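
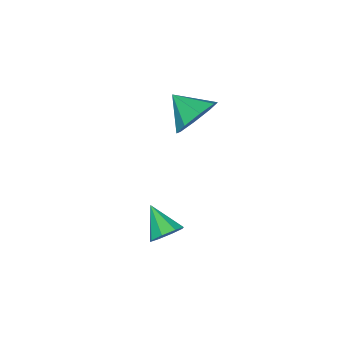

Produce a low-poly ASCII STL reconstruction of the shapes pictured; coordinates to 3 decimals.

solid 
facet normal 0.373 0.748 -0.549
outer loop
vertex 4.256 1.568 -3.502
vertex 3.636 1.803 -3.603
vertex 4.112 1.904 -3.142
endloop
endfacet
facet normal 0.642 -0.415 0.644
outer loop
vertex 4.256 1.568 -3.502
vertex 4.112 1.904 -3.142
vertex 3.144 0.817 -2.877
endloop
endfacet
facet normal 0.373 0.747 -0.549
outer loop
vertex 4.112 1.904 -3.142
vertex 3.636 1.803 -3.603
vertex 3.69 2.181 -3.052
endloop
endfacet
facet normal 0.229 0.033 0.973
outer loop
vertex 4.112 1.904 -3.142
vertex 3.69 2.181 -3.052
vertex 3.144 0.817 -2.877
endloop
endfacet
facet normal 0.375 0.747 -0.549
outer loop
vertex 3.69 2.181 -3.052
vertex 3.636 1.803 -3.603
vertex 3.237 2.237 -3.285
endloop
endfacet
facet normal -0.412 0.276 0.868
outer loop
vertex 3.69 2.181 -3.052
vertex 3.237 2.237 -3.285
vertex 3.144 0.817 -2.877
endloop
endfacet
facet normal 0.373 0.747 -0.551
outer loop
vertex 3.237 2.237 -3.285
vertex 3.636 1.803 -3.603
vertex 3.017 2.038 -3.704
endloop
endfacet
facet normal -0.903 0.172 0.393
outer loop
vertex 3.237 2.237 -3.285
vertex 3.017 2.038 -3.704
vertex 3.144 0.817 -2.877
endloop
endfacet
facet normal 0.373 0.747 -0.550
outer loop
vertex 3.017 2.038 -3.704
vertex 3.636 1.803 -3.603
vertex 3.16 1.702 -4.063
endloop
endfacet
facet normal -0.959 -0.220 -0.177
outer loop
vertex 3.017 2.038 -3.704
vertex 3.16 1.702 -4.063
vertex 3.144 0.817 -2.877
endloop
endfacet
facet normal 0.373 0.747 -0.550
outer loop
vertex 3.16 1.702 -4.063
vertex 3.636 1.803 -3.603
vertex 3.582 1.425 -4.153
endloop
endfacet
facet normal -0.546 -0.668 -0.506
outer loop
vertex 3.16 1.702 -4.063
vertex 3.582 1.425 -4.153
vertex 3.144 0.817 -2.877
endloop
endfacet
facet normal 0.373 0.747 -0.550
outer loop
vertex 3.582 1.425 -4.153
vertex 3.636 1.803 -3.603
vertex 4.036 1.369 -3.921
endloop
endfacet
facet normal 0.093 -0.911 -0.402
outer loop
vertex 3.582 1.425 -4.153
vertex 4.036 1.369 -3.921
vertex 3.144 0.817 -2.877
endloop
endfacet
facet normal 0.373 0.747 -0.551
outer loop
vertex 4.036 1.369 -3.921
vertex 3.636 1.803 -3.603
vertex 4.256 1.568 -3.502
endloop
endfacet
facet normal 0.587 -0.806 0.075
outer loop
vertex 4.036 1.369 -3.921
vertex 4.256 1.568 -3.502
vertex 3.144 0.817 -2.877
endloop
endfacet
facet normal 0.124 0.868 -0.481
outer loop
vertex -0.393 -0.148 -2.139
vertex -0.717 0.351 -1.322
vertex 0.183 0.037 -1.657
endloop
endfacet
facet normal 0.467 -0.854 -0.231
outer loop
vertex -0.393 -0.148 -2.139
vertex 0.183 0.037 -1.657
vertex -0.883 -0.811 -0.678
endloop
endfacet
facet normal 0.124 0.868 -0.481
outer loop
vertex 0.183 0.037 -1.657
vertex -0.717 0.351 -1.322
vertex 0.232 0.406 -0.979
endloop
endfacet
facet normal 0.741 -0.610 0.279
outer loop
vertex 0.183 0.037 -1.657
vertex 0.232 0.406 -0.979
vertex -0.883 -0.811 -0.678
endloop
endfacet
facet normal 0.124 0.868 -0.481
outer loop
vertex 0.232 0.406 -0.979
vertex -0.717 0.351 -1.322
vertex -0.275 0.743 -0.502
endloop
endfacet
facet normal 0.540 -0.300 0.786
outer loop
vertex 0.232 0.406 -0.979
vertex -0.275 0.743 -0.502
vertex -0.883 -0.811 -0.678
endloop
endfacet
facet normal 0.124 0.868 -0.482
outer loop
vertex -0.275 0.743 -0.502
vertex -0.717 0.351 -1.322
vertex -1.04 0.85 -0.506
endloop
endfacet
facet normal -0.020 -0.105 0.994
outer loop
vertex -0.275 0.743 -0.502
vertex -1.04 0.85 -0.506
vertex -0.883 -0.811 -0.678
endloop
endfacet
facet normal 0.125 0.868 -0.481
outer loop
vertex -1.04 0.85 -0.506
vertex -0.717 0.351 -1.322
vertex -1.616 0.666 -0.988
endloop
endfacet
facet normal -0.609 -0.138 0.781
outer loop
vertex -1.04 0.85 -0.506
vertex -1.616 0.666 -0.988
vertex -0.883 -0.811 -0.678
endloop
endfacet
facet normal 0.125 0.868 -0.481
outer loop
vertex -1.616 0.666 -0.988
vertex -0.717 0.351 -1.322
vertex -1.665 0.297 -1.666
endloop
endfacet
facet normal -0.884 -0.382 0.271
outer loop
vertex -1.616 0.666 -0.988
vertex -1.665 0.297 -1.666
vertex -0.883 -0.811 -0.678
endloop
endfacet
facet normal 0.125 0.868 -0.481
outer loop
vertex -1.665 0.297 -1.666
vertex -0.717 0.351 -1.322
vertex -1.158 -0.04 -2.142
endloop
endfacet
facet normal -0.682 -0.692 -0.236
outer loop
vertex -1.665 0.297 -1.666
vertex -1.158 -0.04 -2.142
vertex -0.883 -0.811 -0.678
endloop
endfacet
facet normal 0.124 0.868 -0.481
outer loop
vertex -1.158 -0.04 -2.142
vertex -0.717 0.351 -1.322
vertex -0.393 -0.148 -2.139
endloop
endfacet
facet normal -0.124 -0.887 -0.444
outer loop
vertex -1.158 -0.04 -2.142
vertex -0.393 -0.148 -2.139
vertex -0.883 -0.811 -0.678
endloop
endfacet

endsolid


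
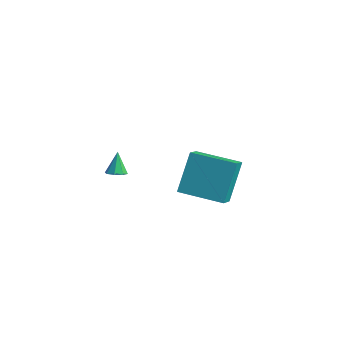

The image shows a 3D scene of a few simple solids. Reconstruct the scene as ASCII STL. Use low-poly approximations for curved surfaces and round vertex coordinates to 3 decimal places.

solid 
facet normal -0.515 0.720 -0.466
outer loop
vertex 1.753 0.653 2.307
vertex 3.52 1.76 2.064
vertex 2.104 -0.323 0.412
endloop
endfacet
facet normal -0.842 -0.527 0.116
outer loop
vertex 2.66 -1.1 0.916
vertex 1.753 0.653 2.307
vertex 2.104 -0.323 0.412
endloop
endfacet
facet normal -0.514 0.720 -0.466
outer loop
vertex 2.104 -0.323 0.412
vertex 3.52 1.76 2.064
vertex 3.872 0.784 0.17
endloop
endfacet
facet normal 0.163 -0.452 -0.877
outer loop
vertex 3.872 0.784 0.17
vertex 2.66 -1.1 0.916
vertex 2.104 -0.323 0.412
endloop
endfacet
facet normal -0.163 0.452 0.877
outer loop
vertex 1.753 0.653 2.307
vertex 4.076 0.983 2.568
vertex 3.52 1.76 2.064
endloop
endfacet
facet normal -0.842 -0.527 0.115
outer loop
vertex 2.308 -0.124 2.81
vertex 1.753 0.653 2.307
vertex 2.66 -1.1 0.916
endloop
endfacet
facet normal -0.163 0.452 0.877
outer loop
vertex 2.308 -0.124 2.81
vertex 4.076 0.983 2.568
vertex 1.753 0.653 2.307
endloop
endfacet
facet normal 0.842 0.527 -0.115
outer loop
vertex 3.52 1.76 2.064
vertex 4.076 0.983 2.568
vertex 3.872 0.784 0.17
endloop
endfacet
facet normal 0.162 -0.452 -0.877
outer loop
vertex 4.427 0.007 0.673
vertex 2.66 -1.1 0.916
vertex 3.872 0.784 0.17
endloop
endfacet
facet normal 0.842 0.527 -0.115
outer loop
vertex 3.872 0.784 0.17
vertex 4.076 0.983 2.568
vertex 4.427 0.007 0.673
endloop
endfacet
facet normal 0.515 -0.719 0.466
outer loop
vertex 4.427 0.007 0.673
vertex 2.308 -0.124 2.81
vertex 2.66 -1.1 0.916
endloop
endfacet
facet normal 0.514 -0.720 0.466
outer loop
vertex 4.076 0.983 2.568
vertex 2.308 -0.124 2.81
vertex 4.427 0.007 0.673
endloop
endfacet
facet normal 0.281 -0.284 -0.917
outer loop
vertex -1.902 -0.599 -0.586
vertex -2.4 -0.611 -0.735
vertex -2.026 -0.25 -0.732
endloop
endfacet
facet normal 0.740 0.466 0.485
outer loop
vertex -1.902 -0.599 -0.586
vertex -2.026 -0.25 -0.732
vertex -2.74 -0.269 0.375
endloop
endfacet
facet normal 0.280 -0.282 -0.918
outer loop
vertex -2.026 -0.25 -0.732
vertex -2.4 -0.611 -0.735
vertex -2.369 -0.112 -0.879
endloop
endfacet
facet normal 0.289 0.935 0.203
outer loop
vertex -2.026 -0.25 -0.732
vertex -2.369 -0.112 -0.879
vertex -2.74 -0.269 0.375
endloop
endfacet
facet normal 0.280 -0.282 -0.917
outer loop
vertex -2.369 -0.112 -0.879
vertex -2.4 -0.611 -0.735
vertex -2.731 -0.267 -0.942
endloop
endfacet
facet normal -0.393 0.919 -0.001
outer loop
vertex -2.369 -0.112 -0.879
vertex -2.731 -0.267 -0.942
vertex -2.74 -0.269 0.375
endloop
endfacet
facet normal 0.281 -0.281 -0.917
outer loop
vertex -2.731 -0.267 -0.942
vertex -2.4 -0.611 -0.735
vertex -2.898 -0.623 -0.884
endloop
endfacet
facet normal -0.906 0.424 -0.006
outer loop
vertex -2.731 -0.267 -0.942
vertex -2.898 -0.623 -0.884
vertex -2.74 -0.269 0.375
endloop
endfacet
facet normal 0.281 -0.284 -0.917
outer loop
vertex -2.898 -0.623 -0.884
vertex -2.4 -0.611 -0.735
vertex -2.774 -0.972 -0.738
endloop
endfacet
facet normal -0.947 -0.257 0.191
outer loop
vertex -2.898 -0.623 -0.884
vertex -2.774 -0.972 -0.738
vertex -2.74 -0.269 0.375
endloop
endfacet
facet normal 0.280 -0.283 -0.917
outer loop
vertex -2.774 -0.972 -0.738
vertex -2.4 -0.611 -0.735
vertex -2.431 -1.109 -0.591
endloop
endfacet
facet normal -0.494 -0.728 0.475
outer loop
vertex -2.774 -0.972 -0.738
vertex -2.431 -1.109 -0.591
vertex -2.74 -0.269 0.375
endloop
endfacet
facet normal 0.281 -0.283 -0.917
outer loop
vertex -2.431 -1.109 -0.591
vertex -2.4 -0.611 -0.735
vertex -2.07 -0.955 -0.528
endloop
endfacet
facet normal 0.185 -0.711 0.678
outer loop
vertex -2.431 -1.109 -0.591
vertex -2.07 -0.955 -0.528
vertex -2.74 -0.269 0.375
endloop
endfacet
facet normal 0.281 -0.282 -0.917
outer loop
vertex -2.07 -0.955 -0.528
vertex -2.4 -0.611 -0.735
vertex -1.902 -0.599 -0.586
endloop
endfacet
facet normal 0.697 -0.218 0.683
outer loop
vertex -2.07 -0.955 -0.528
vertex -1.902 -0.599 -0.586
vertex -2.74 -0.269 0.375
endloop
endfacet

endsolid


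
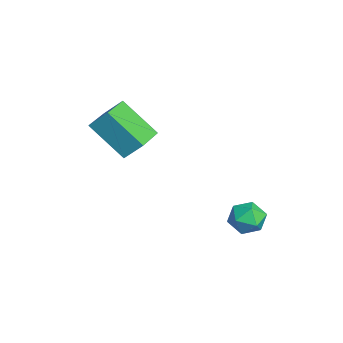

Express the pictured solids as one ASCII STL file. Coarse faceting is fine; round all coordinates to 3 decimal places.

solid 
facet normal -0.459 -0.586 0.668
outer loop
vertex -0.921 -1.777 2.694
vertex -2.125 -1.075 2.483
vertex -1.163 -2.41 1.972
endloop
endfacet
facet normal 0.854 -0.497 0.150
outer loop
vertex -0.315 -1.325 0.737
vertex -0.921 -1.777 2.694
vertex -1.163 -2.41 1.972
endloop
endfacet
facet normal -0.459 -0.586 0.668
outer loop
vertex -1.163 -2.41 1.972
vertex -2.125 -1.075 2.483
vertex -2.368 -1.707 1.761
endloop
endfacet
facet normal -0.245 -0.639 -0.729
outer loop
vertex -2.368 -1.707 1.761
vertex -0.315 -1.325 0.737
vertex -1.163 -2.41 1.972
endloop
endfacet
facet normal 0.245 0.639 0.729
outer loop
vertex -0.921 -1.777 2.694
vertex -1.277 0.01 1.248
vertex -2.125 -1.075 2.483
endloop
endfacet
facet normal 0.854 -0.499 0.149
outer loop
vertex -0.072 -0.693 1.459
vertex -0.921 -1.777 2.694
vertex -0.315 -1.325 0.737
endloop
endfacet
facet normal 0.245 0.639 0.729
outer loop
vertex -0.072 -0.693 1.459
vertex -1.277 0.01 1.248
vertex -0.921 -1.777 2.694
endloop
endfacet
facet normal -0.854 0.498 -0.149
outer loop
vertex -2.125 -1.075 2.483
vertex -1.277 0.01 1.248
vertex -2.368 -1.707 1.761
endloop
endfacet
facet normal -0.245 -0.639 -0.729
outer loop
vertex -1.519 -0.623 0.526
vertex -0.315 -1.325 0.737
vertex -2.368 -1.707 1.761
endloop
endfacet
facet normal -0.854 0.498 -0.150
outer loop
vertex -2.368 -1.707 1.761
vertex -1.277 0.01 1.248
vertex -1.519 -0.623 0.526
endloop
endfacet
facet normal 0.459 0.586 -0.668
outer loop
vertex -1.519 -0.623 0.526
vertex -0.072 -0.693 1.459
vertex -0.315 -1.325 0.737
endloop
endfacet
facet normal 0.459 0.586 -0.668
outer loop
vertex -1.277 0.01 1.248
vertex -0.072 -0.693 1.459
vertex -1.519 -0.623 0.526
endloop
endfacet
facet normal -0.452 0.855 0.254
outer loop
vertex 0.712 3.185 -2.052
vertex 0.712 2.972 -1.336
vertex 1.289 3.359 -1.611
endloop
endfacet
facet normal -0.040 0.946 -0.321
outer loop
vertex 0.712 3.185 -2.052
vertex 1.289 3.359 -1.611
vertex 1.41 3.127 -2.31
endloop
endfacet
facet normal -0.264 0.496 -0.827
outer loop
vertex 0.712 3.185 -2.052
vertex 1.41 3.127 -2.31
vertex 0.909 2.597 -2.468
endloop
endfacet
facet normal -0.816 0.126 -0.564
outer loop
vertex 0.712 3.185 -2.052
vertex 0.909 2.597 -2.468
vertex 0.478 2.501 -1.866
endloop
endfacet
facet normal -0.932 0.347 0.103
outer loop
vertex 0.712 3.185 -2.052
vertex 0.478 2.501 -1.866
vertex 0.712 2.972 -1.336
endloop
endfacet
facet normal 0.627 0.765 -0.146
outer loop
vertex 1.41 3.127 -2.31
vertex 1.289 3.359 -1.611
vertex 1.842 2.879 -1.754
endloop
endfacet
facet normal -0.040 0.618 0.786
outer loop
vertex 1.289 3.359 -1.611
vertex 0.712 2.972 -1.336
vertex 1.411 2.783 -1.152
endloop
endfacet
facet normal -0.815 -0.205 0.542
outer loop
vertex 0.712 2.972 -1.336
vertex 0.478 2.501 -1.866
vertex 0.91 2.253 -1.31
endloop
endfacet
facet normal -0.627 -0.562 -0.539
outer loop
vertex 0.478 2.501 -1.866
vertex 0.909 2.597 -2.468
vertex 1.031 2.021 -2.009
endloop
endfacet
facet normal 0.264 0.038 -0.964
outer loop
vertex 0.909 2.597 -2.468
vertex 1.41 3.127 -2.31
vertex 1.608 2.408 -2.284
endloop
endfacet
facet normal 0.816 -0.126 0.564
outer loop
vertex 1.608 2.195 -1.568
vertex 1.842 2.879 -1.754
vertex 1.411 2.783 -1.152
endloop
endfacet
facet normal 0.264 -0.496 0.827
outer loop
vertex 1.608 2.195 -1.568
vertex 1.411 2.783 -1.152
vertex 0.91 2.253 -1.31
endloop
endfacet
facet normal 0.040 -0.946 0.321
outer loop
vertex 1.608 2.195 -1.568
vertex 0.91 2.253 -1.31
vertex 1.031 2.021 -2.009
endloop
endfacet
facet normal 0.452 -0.855 -0.254
outer loop
vertex 1.608 2.195 -1.568
vertex 1.031 2.021 -2.009
vertex 1.608 2.408 -2.284
endloop
endfacet
facet normal 0.932 -0.347 -0.103
outer loop
vertex 1.608 2.195 -1.568
vertex 1.608 2.408 -2.284
vertex 1.842 2.879 -1.754
endloop
endfacet
facet normal 0.627 0.562 0.539
outer loop
vertex 1.411 2.783 -1.152
vertex 1.842 2.879 -1.754
vertex 1.289 3.359 -1.611
endloop
endfacet
facet normal -0.264 -0.038 0.964
outer loop
vertex 0.91 2.253 -1.31
vertex 1.411 2.783 -1.152
vertex 0.712 2.972 -1.336
endloop
endfacet
facet normal -0.627 -0.765 0.146
outer loop
vertex 1.031 2.021 -2.009
vertex 0.91 2.253 -1.31
vertex 0.478 2.501 -1.866
endloop
endfacet
facet normal 0.040 -0.618 -0.786
outer loop
vertex 1.608 2.408 -2.284
vertex 1.031 2.021 -2.009
vertex 0.909 2.597 -2.468
endloop
endfacet
facet normal 0.815 0.205 -0.542
outer loop
vertex 1.842 2.879 -1.754
vertex 1.608 2.408 -2.284
vertex 1.41 3.127 -2.31
endloop
endfacet

endsolid


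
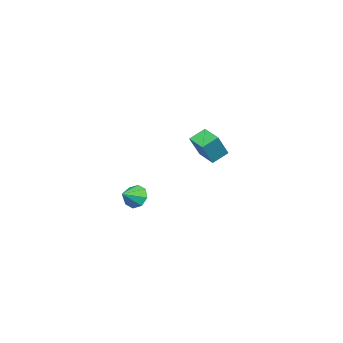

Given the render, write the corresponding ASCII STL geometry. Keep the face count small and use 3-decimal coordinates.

solid 
facet normal -0.548 0.150 -0.823
outer loop
vertex -5.043 -0.919 3.507
vertex -4.324 0.098 3.213
vertex -4.338 -1.59 2.915
endloop
endfacet
facet normal -0.562 -0.794 0.231
outer loop
vertex -3.356 -1.858 4.387
vertex -5.043 -0.919 3.507
vertex -4.338 -1.59 2.915
endloop
endfacet
facet normal -0.549 0.150 -0.823
outer loop
vertex -4.338 -1.59 2.915
vertex -4.324 0.098 3.213
vertex -3.618 -0.573 2.62
endloop
endfacet
facet normal 0.619 -0.589 -0.520
outer loop
vertex -3.618 -0.573 2.62
vertex -3.356 -1.858 4.387
vertex -4.338 -1.59 2.915
endloop
endfacet
facet normal -0.619 0.588 0.520
outer loop
vertex -5.043 -0.919 3.507
vertex -3.342 -0.17 4.685
vertex -4.324 0.098 3.213
endloop
endfacet
facet normal -0.562 -0.795 0.230
outer loop
vertex -4.062 -1.187 4.98
vertex -5.043 -0.919 3.507
vertex -3.356 -1.858 4.387
endloop
endfacet
facet normal -0.619 0.589 0.519
outer loop
vertex -4.062 -1.187 4.98
vertex -3.342 -0.17 4.685
vertex -5.043 -0.919 3.507
endloop
endfacet
facet normal 0.562 0.795 -0.230
outer loop
vertex -4.324 0.098 3.213
vertex -3.342 -0.17 4.685
vertex -3.618 -0.573 2.62
endloop
endfacet
facet normal 0.620 -0.588 -0.520
outer loop
vertex -2.637 -0.841 4.093
vertex -3.356 -1.858 4.387
vertex -3.618 -0.573 2.62
endloop
endfacet
facet normal 0.563 0.794 -0.230
outer loop
vertex -3.618 -0.573 2.62
vertex -3.342 -0.17 4.685
vertex -2.637 -0.841 4.093
endloop
endfacet
facet normal 0.548 -0.150 0.823
outer loop
vertex -2.637 -0.841 4.093
vertex -4.062 -1.187 4.98
vertex -3.356 -1.858 4.387
endloop
endfacet
facet normal 0.548 -0.150 0.823
outer loop
vertex -3.342 -0.17 4.685
vertex -4.062 -1.187 4.98
vertex -2.637 -0.841 4.093
endloop
endfacet
facet normal -0.827 0.347 -0.443
outer loop
vertex 3.484 -2.029 1.877
vertex 3.043 -2.554 2.289
vertex 3.291 -1.804 2.413
endloop
endfacet
facet normal 0.843 0.533 0.080
outer loop
vertex 3.484 -2.029 1.877
vertex 3.291 -1.804 2.413
vertex 3.977 -2.946 2.791
endloop
endfacet
facet normal -0.827 0.347 -0.443
outer loop
vertex 3.291 -1.804 2.413
vertex 3.043 -2.554 2.289
vertex 2.953 -2.018 2.876
endloop
endfacet
facet normal 0.542 0.539 0.645
outer loop
vertex 3.291 -1.804 2.413
vertex 2.953 -2.018 2.876
vertex 3.977 -2.946 2.791
endloop
endfacet
facet normal -0.826 0.347 -0.443
outer loop
vertex 2.953 -2.018 2.876
vertex 3.043 -2.554 2.289
vertex 2.667 -2.546 2.996
endloop
endfacet
facet normal 0.189 0.119 0.975
outer loop
vertex 2.953 -2.018 2.876
vertex 2.667 -2.546 2.996
vertex 3.977 -2.946 2.791
endloop
endfacet
facet normal -0.827 0.346 -0.444
outer loop
vertex 2.667 -2.546 2.996
vertex 3.043 -2.554 2.289
vertex 2.602 -3.079 2.701
endloop
endfacet
facet normal -0.011 -0.483 0.875
outer loop
vertex 2.667 -2.546 2.996
vertex 2.602 -3.079 2.701
vertex 3.977 -2.946 2.791
endloop
endfacet
facet normal -0.827 0.346 -0.444
outer loop
vertex 2.602 -3.079 2.701
vertex 3.043 -2.554 2.289
vertex 2.795 -3.305 2.166
endloop
endfacet
facet normal 0.061 -0.911 0.407
outer loop
vertex 2.602 -3.079 2.701
vertex 2.795 -3.305 2.166
vertex 3.977 -2.946 2.791
endloop
endfacet
facet normal -0.827 0.346 -0.443
outer loop
vertex 2.795 -3.305 2.166
vertex 3.043 -2.554 2.289
vertex 3.133 -3.09 1.703
endloop
endfacet
facet normal 0.364 -0.918 -0.161
outer loop
vertex 2.795 -3.305 2.166
vertex 3.133 -3.09 1.703
vertex 3.977 -2.946 2.791
endloop
endfacet
facet normal -0.826 0.347 -0.444
outer loop
vertex 3.133 -3.09 1.703
vertex 3.043 -2.554 2.289
vertex 3.419 -2.562 1.583
endloop
endfacet
facet normal 0.716 -0.499 -0.489
outer loop
vertex 3.133 -3.09 1.703
vertex 3.419 -2.562 1.583
vertex 3.977 -2.946 2.791
endloop
endfacet
facet normal -0.827 0.346 -0.444
outer loop
vertex 3.419 -2.562 1.583
vertex 3.043 -2.554 2.289
vertex 3.484 -2.029 1.877
endloop
endfacet
facet normal 0.915 0.103 -0.390
outer loop
vertex 3.419 -2.562 1.583
vertex 3.484 -2.029 1.877
vertex 3.977 -2.946 2.791
endloop
endfacet

endsolid


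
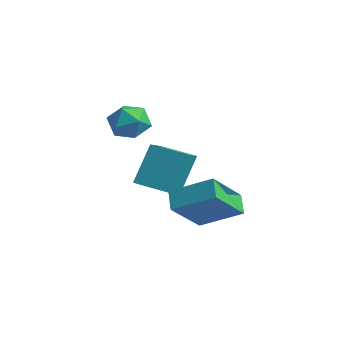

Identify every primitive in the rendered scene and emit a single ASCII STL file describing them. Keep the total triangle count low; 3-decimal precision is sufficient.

solid 
facet normal -0.151 0.153 0.977
outer loop
vertex -1.844 -0.654 0.368
vertex -2.713 -0.992 0.287
vertex -2.003 -1.568 0.487
endloop
endfacet
facet normal 0.537 0.016 0.843
outer loop
vertex -1.844 -0.654 0.368
vertex -2.003 -1.568 0.487
vertex -1.254 -1.282 0.004
endloop
endfacet
facet normal 0.774 0.506 0.381
outer loop
vertex -1.844 -0.654 0.368
vertex -1.254 -1.282 0.004
vertex -1.501 -0.53 -0.494
endloop
endfacet
facet normal 0.233 0.945 0.229
outer loop
vertex -1.844 -0.654 0.368
vertex -1.501 -0.53 -0.494
vertex -2.402 -0.35 -0.319
endloop
endfacet
facet normal -0.339 0.727 0.597
outer loop
vertex -1.844 -0.654 0.368
vertex -2.402 -0.35 -0.319
vertex -2.713 -0.992 0.287
endloop
endfacet
facet normal 0.578 -0.622 0.528
outer loop
vertex -1.254 -1.282 0.004
vertex -2.003 -1.568 0.487
vertex -1.758 -2.01 -0.301
endloop
endfacet
facet normal -0.535 -0.401 0.744
outer loop
vertex -2.003 -1.568 0.487
vertex -2.713 -0.992 0.287
vertex -2.659 -1.83 -0.126
endloop
endfacet
facet normal -0.840 0.528 0.128
outer loop
vertex -2.713 -0.992 0.287
vertex -2.402 -0.35 -0.319
vertex -2.906 -1.078 -0.624
endloop
endfacet
facet normal 0.085 0.880 -0.467
outer loop
vertex -2.402 -0.35 -0.319
vertex -1.501 -0.53 -0.494
vertex -2.157 -0.792 -1.107
endloop
endfacet
facet normal 0.961 0.170 -0.220
outer loop
vertex -1.501 -0.53 -0.494
vertex -1.254 -1.282 0.004
vertex -1.447 -1.368 -0.907
endloop
endfacet
facet normal -0.233 -0.945 -0.229
outer loop
vertex -2.316 -1.706 -0.988
vertex -1.758 -2.01 -0.301
vertex -2.659 -1.83 -0.126
endloop
endfacet
facet normal -0.774 -0.506 -0.381
outer loop
vertex -2.316 -1.706 -0.988
vertex -2.659 -1.83 -0.126
vertex -2.906 -1.078 -0.624
endloop
endfacet
facet normal -0.537 -0.016 -0.843
outer loop
vertex -2.316 -1.706 -0.988
vertex -2.906 -1.078 -0.624
vertex -2.157 -0.792 -1.107
endloop
endfacet
facet normal 0.151 -0.153 -0.977
outer loop
vertex -2.316 -1.706 -0.988
vertex -2.157 -0.792 -1.107
vertex -1.447 -1.368 -0.907
endloop
endfacet
facet normal 0.339 -0.727 -0.597
outer loop
vertex -2.316 -1.706 -0.988
vertex -1.447 -1.368 -0.907
vertex -1.758 -2.01 -0.301
endloop
endfacet
facet normal -0.085 -0.880 0.467
outer loop
vertex -2.659 -1.83 -0.126
vertex -1.758 -2.01 -0.301
vertex -2.003 -1.568 0.487
endloop
endfacet
facet normal -0.961 -0.170 0.220
outer loop
vertex -2.906 -1.078 -0.624
vertex -2.659 -1.83 -0.126
vertex -2.713 -0.992 0.287
endloop
endfacet
facet normal -0.578 0.622 -0.528
outer loop
vertex -2.157 -0.792 -1.107
vertex -2.906 -1.078 -0.624
vertex -2.402 -0.35 -0.319
endloop
endfacet
facet normal 0.535 0.401 -0.744
outer loop
vertex -1.447 -1.368 -0.907
vertex -2.157 -0.792 -1.107
vertex -1.501 -0.53 -0.494
endloop
endfacet
facet normal 0.840 -0.528 -0.128
outer loop
vertex -1.758 -2.01 -0.301
vertex -1.447 -1.368 -0.907
vertex -1.254 -1.282 0.004
endloop
endfacet
facet normal -0.704 -0.548 -0.453
outer loop
vertex 1.368 -1.827 -2.597
vertex 1.055 -0.287 -3.975
vertex 2.049 -2.215 -3.186
endloop
endfacet
facet normal 0.150 -0.737 0.659
outer loop
vertex 3.385 -1.173 -2.325
vertex 1.368 -1.827 -2.597
vertex 2.049 -2.215 -3.186
endloop
endfacet
facet normal -0.703 -0.548 -0.453
outer loop
vertex 2.049 -2.215 -3.186
vertex 1.055 -0.287 -3.975
vertex 1.736 -0.674 -4.563
endloop
endfacet
facet normal 0.695 -0.395 -0.600
outer loop
vertex 1.736 -0.674 -4.563
vertex 3.385 -1.173 -2.325
vertex 2.049 -2.215 -3.186
endloop
endfacet
facet normal -0.695 0.396 0.600
outer loop
vertex 1.368 -1.827 -2.597
vertex 2.391 0.755 -3.114
vertex 1.055 -0.287 -3.975
endloop
endfacet
facet normal 0.150 -0.737 0.659
outer loop
vertex 2.704 -0.786 -1.737
vertex 1.368 -1.827 -2.597
vertex 3.385 -1.173 -2.325
endloop
endfacet
facet normal -0.695 0.396 0.601
outer loop
vertex 2.704 -0.786 -1.737
vertex 2.391 0.755 -3.114
vertex 1.368 -1.827 -2.597
endloop
endfacet
facet normal -0.150 0.737 -0.659
outer loop
vertex 1.055 -0.287 -3.975
vertex 2.391 0.755 -3.114
vertex 1.736 -0.674 -4.563
endloop
endfacet
facet normal 0.695 -0.396 -0.600
outer loop
vertex 3.072 0.367 -3.703
vertex 3.385 -1.173 -2.325
vertex 1.736 -0.674 -4.563
endloop
endfacet
facet normal -0.150 0.737 -0.659
outer loop
vertex 1.736 -0.674 -4.563
vertex 2.391 0.755 -3.114
vertex 3.072 0.367 -3.703
endloop
endfacet
facet normal 0.703 0.548 0.453
outer loop
vertex 3.072 0.367 -3.703
vertex 2.704 -0.786 -1.737
vertex 3.385 -1.173 -2.325
endloop
endfacet
facet normal 0.704 0.548 0.453
outer loop
vertex 2.391 0.755 -3.114
vertex 2.704 -0.786 -1.737
vertex 3.072 0.367 -3.703
endloop
endfacet
facet normal -0.810 -0.547 0.213
outer loop
vertex -0.737 -1.149 -1.073
vertex -1.754 0.072 -1.806
vertex -0.58 -2.052 -2.794
endloop
endfacet
facet normal 0.581 -0.697 0.419
outer loop
vertex 0.634 -1.232 -3.114
vertex -0.737 -1.149 -1.073
vertex -0.58 -2.052 -2.794
endloop
endfacet
facet normal -0.810 -0.547 0.214
outer loop
vertex -0.58 -2.052 -2.794
vertex -1.754 0.072 -1.806
vertex -1.598 -0.831 -3.527
endloop
endfacet
facet normal 0.080 -0.463 -0.883
outer loop
vertex -1.598 -0.831 -3.527
vertex 0.634 -1.232 -3.114
vertex -0.58 -2.052 -2.794
endloop
endfacet
facet normal -0.080 0.463 0.883
outer loop
vertex -0.737 -1.149 -1.073
vertex -0.54 0.892 -2.126
vertex -1.754 0.072 -1.806
endloop
endfacet
facet normal 0.581 -0.698 0.419
outer loop
vertex 0.478 -0.329 -1.393
vertex -0.737 -1.149 -1.073
vertex 0.634 -1.232 -3.114
endloop
endfacet
facet normal -0.080 0.463 0.883
outer loop
vertex 0.478 -0.329 -1.393
vertex -0.54 0.892 -2.126
vertex -0.737 -1.149 -1.073
endloop
endfacet
facet normal -0.582 0.698 -0.419
outer loop
vertex -1.754 0.072 -1.806
vertex -0.54 0.892 -2.126
vertex -1.598 -0.831 -3.527
endloop
endfacet
facet normal 0.080 -0.463 -0.883
outer loop
vertex -0.383 -0.011 -3.847
vertex 0.634 -1.232 -3.114
vertex -1.598 -0.831 -3.527
endloop
endfacet
facet normal -0.581 0.698 -0.419
outer loop
vertex -1.598 -0.831 -3.527
vertex -0.54 0.892 -2.126
vertex -0.383 -0.011 -3.847
endloop
endfacet
facet normal 0.810 0.546 -0.213
outer loop
vertex -0.383 -0.011 -3.847
vertex 0.478 -0.329 -1.393
vertex 0.634 -1.232 -3.114
endloop
endfacet
facet normal 0.810 0.547 -0.213
outer loop
vertex -0.54 0.892 -2.126
vertex 0.478 -0.329 -1.393
vertex -0.383 -0.011 -3.847
endloop
endfacet

endsolid


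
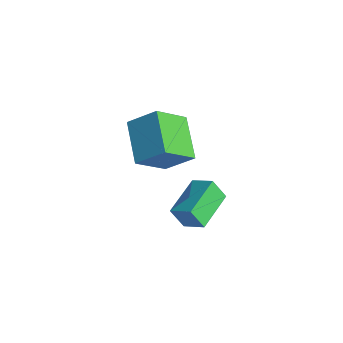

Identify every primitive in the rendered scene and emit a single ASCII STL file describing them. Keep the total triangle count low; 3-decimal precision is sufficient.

solid 
facet normal -0.310 -0.401 0.862
outer loop
vertex 0.669 -3.189 -2.631
vertex -0.313 -1.576 -2.234
vertex -0.23 -3.609 -3.149
endloop
endfacet
facet normal 0.509 -0.836 -0.206
outer loop
vertex 0.113 -3.164 -4.106
vertex 0.669 -3.189 -2.631
vertex -0.23 -3.609 -3.149
endloop
endfacet
facet normal -0.309 -0.401 0.862
outer loop
vertex -0.23 -3.609 -3.149
vertex -0.313 -1.576 -2.234
vertex -1.213 -1.996 -2.752
endloop
endfacet
facet normal -0.803 -0.376 -0.463
outer loop
vertex -1.213 -1.996 -2.752
vertex 0.113 -3.164 -4.106
vertex -0.23 -3.609 -3.149
endloop
endfacet
facet normal 0.803 0.375 0.462
outer loop
vertex 0.669 -3.189 -2.631
vertex 0.03 -1.131 -3.191
vertex -0.313 -1.576 -2.234
endloop
endfacet
facet normal 0.509 -0.836 -0.206
outer loop
vertex 1.013 -2.744 -3.588
vertex 0.669 -3.189 -2.631
vertex 0.113 -3.164 -4.106
endloop
endfacet
facet normal 0.803 0.375 0.463
outer loop
vertex 1.013 -2.744 -3.588
vertex 0.03 -1.131 -3.191
vertex 0.669 -3.189 -2.631
endloop
endfacet
facet normal -0.509 0.836 0.206
outer loop
vertex -0.313 -1.576 -2.234
vertex 0.03 -1.131 -3.191
vertex -1.213 -1.996 -2.752
endloop
endfacet
facet normal -0.803 -0.375 -0.463
outer loop
vertex -0.869 -1.551 -3.709
vertex 0.113 -3.164 -4.106
vertex -1.213 -1.996 -2.752
endloop
endfacet
facet normal -0.509 0.836 0.206
outer loop
vertex -1.213 -1.996 -2.752
vertex 0.03 -1.131 -3.191
vertex -0.869 -1.551 -3.709
endloop
endfacet
facet normal 0.309 0.401 -0.862
outer loop
vertex -0.869 -1.551 -3.709
vertex 1.013 -2.744 -3.588
vertex 0.113 -3.164 -4.106
endloop
endfacet
facet normal 0.310 0.401 -0.862
outer loop
vertex 0.03 -1.131 -3.191
vertex 1.013 -2.744 -3.588
vertex -0.869 -1.551 -3.709
endloop
endfacet
facet normal -0.839 0.291 0.460
outer loop
vertex -2.032 -4.522 1.598
vertex -1.196 -3.651 2.571
vertex -2.172 -3.089 0.436
endloop
endfacet
facet normal -0.539 -0.562 -0.628
outer loop
vertex -0.444 -3.689 -0.511
vertex -2.032 -4.522 1.598
vertex -2.172 -3.089 0.436
endloop
endfacet
facet normal -0.839 0.291 0.460
outer loop
vertex -2.172 -3.089 0.436
vertex -1.196 -3.651 2.571
vertex -1.336 -2.219 1.409
endloop
endfacet
facet normal -0.075 0.775 -0.628
outer loop
vertex -1.336 -2.219 1.409
vertex -0.444 -3.689 -0.511
vertex -2.172 -3.089 0.436
endloop
endfacet
facet normal 0.075 -0.774 0.628
outer loop
vertex -2.032 -4.522 1.598
vertex 0.532 -4.251 1.624
vertex -1.196 -3.651 2.571
endloop
endfacet
facet normal -0.539 -0.562 -0.628
outer loop
vertex -0.304 -5.121 0.651
vertex -2.032 -4.522 1.598
vertex -0.444 -3.689 -0.511
endloop
endfacet
facet normal 0.076 -0.775 0.628
outer loop
vertex -0.304 -5.121 0.651
vertex 0.532 -4.251 1.624
vertex -2.032 -4.522 1.598
endloop
endfacet
facet normal 0.539 0.562 0.628
outer loop
vertex -1.196 -3.651 2.571
vertex 0.532 -4.251 1.624
vertex -1.336 -2.219 1.409
endloop
endfacet
facet normal -0.076 0.774 -0.628
outer loop
vertex 0.392 -2.818 0.462
vertex -0.444 -3.689 -0.511
vertex -1.336 -2.219 1.409
endloop
endfacet
facet normal 0.539 0.562 0.628
outer loop
vertex -1.336 -2.219 1.409
vertex 0.532 -4.251 1.624
vertex 0.392 -2.818 0.462
endloop
endfacet
facet normal 0.839 -0.291 -0.460
outer loop
vertex 0.392 -2.818 0.462
vertex -0.304 -5.121 0.651
vertex -0.444 -3.689 -0.511
endloop
endfacet
facet normal 0.839 -0.291 -0.460
outer loop
vertex 0.532 -4.251 1.624
vertex -0.304 -5.121 0.651
vertex 0.392 -2.818 0.462
endloop
endfacet

endsolid


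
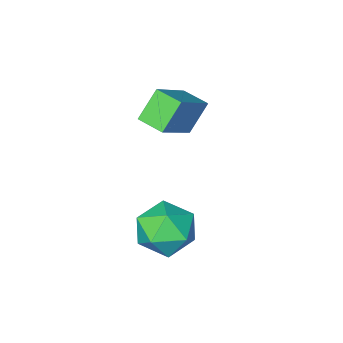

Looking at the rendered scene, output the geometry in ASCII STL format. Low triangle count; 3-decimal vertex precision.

solid 
facet normal -0.590 -0.118 0.799
outer loop
vertex 2.433 -1.371 3.139
vertex 2.098 -0.501 3.02
vertex 1.122 -2.022 2.075
endloop
endfacet
facet normal 0.356 -0.926 0.127
outer loop
vertex 1.842 -1.879 1.1
vertex 2.433 -1.371 3.139
vertex 1.122 -2.022 2.075
endloop
endfacet
facet normal -0.590 -0.117 0.799
outer loop
vertex 1.122 -2.022 2.075
vertex 2.098 -0.501 3.02
vertex 0.787 -1.152 1.955
endloop
endfacet
facet normal -0.724 -0.360 -0.588
outer loop
vertex 0.787 -1.152 1.955
vertex 1.842 -1.879 1.1
vertex 1.122 -2.022 2.075
endloop
endfacet
facet normal 0.725 0.359 0.588
outer loop
vertex 2.433 -1.371 3.139
vertex 2.818 -0.358 2.045
vertex 2.098 -0.501 3.02
endloop
endfacet
facet normal 0.356 -0.926 0.127
outer loop
vertex 3.153 -1.228 2.165
vertex 2.433 -1.371 3.139
vertex 1.842 -1.879 1.1
endloop
endfacet
facet normal 0.724 0.360 0.588
outer loop
vertex 3.153 -1.228 2.165
vertex 2.818 -0.358 2.045
vertex 2.433 -1.371 3.139
endloop
endfacet
facet normal -0.356 0.926 -0.127
outer loop
vertex 2.098 -0.501 3.02
vertex 2.818 -0.358 2.045
vertex 0.787 -1.152 1.955
endloop
endfacet
facet normal -0.724 -0.359 -0.588
outer loop
vertex 1.507 -1.009 0.981
vertex 1.842 -1.879 1.1
vertex 0.787 -1.152 1.955
endloop
endfacet
facet normal -0.356 0.926 -0.127
outer loop
vertex 0.787 -1.152 1.955
vertex 2.818 -0.358 2.045
vertex 1.507 -1.009 0.981
endloop
endfacet
facet normal 0.590 0.118 -0.799
outer loop
vertex 1.507 -1.009 0.981
vertex 3.153 -1.228 2.165
vertex 1.842 -1.879 1.1
endloop
endfacet
facet normal 0.590 0.117 -0.799
outer loop
vertex 2.818 -0.358 2.045
vertex 3.153 -1.228 2.165
vertex 1.507 -1.009 0.981
endloop
endfacet
facet normal 0.329 0.756 0.566
outer loop
vertex 3.471 2.188 -0.663
vertex 3.742 1.519 0.072
vertex 4.416 1.777 -0.664
endloop
endfacet
facet normal 0.396 0.910 -0.127
outer loop
vertex 3.471 2.188 -0.663
vertex 4.416 1.777 -0.664
vertex 3.898 1.879 -1.549
endloop
endfacet
facet normal -0.251 0.870 -0.425
outer loop
vertex 3.471 2.188 -0.663
vertex 3.898 1.879 -1.549
vertex 2.904 1.684 -1.36
endloop
endfacet
facet normal -0.718 0.691 0.084
outer loop
vertex 3.471 2.188 -0.663
vertex 2.904 1.684 -1.36
vertex 2.808 1.462 -0.359
endloop
endfacet
facet normal -0.360 0.620 0.697
outer loop
vertex 3.471 2.188 -0.663
vertex 2.808 1.462 -0.359
vertex 3.742 1.519 0.072
endloop
endfacet
facet normal 0.808 0.408 -0.426
outer loop
vertex 3.898 1.879 -1.549
vertex 4.416 1.777 -0.664
vertex 4.432 1.018 -1.361
endloop
endfacet
facet normal 0.700 0.159 0.696
outer loop
vertex 4.416 1.777 -0.664
vertex 3.742 1.519 0.072
vertex 4.336 0.796 -0.36
endloop
endfacet
facet normal -0.415 -0.059 0.908
outer loop
vertex 3.742 1.519 0.072
vertex 2.808 1.462 -0.359
vertex 3.342 0.601 -0.171
endloop
endfacet
facet normal -0.995 0.055 -0.083
outer loop
vertex 2.808 1.462 -0.359
vertex 2.904 1.684 -1.36
vertex 2.824 0.703 -1.056
endloop
endfacet
facet normal -0.240 0.345 -0.907
outer loop
vertex 2.904 1.684 -1.36
vertex 3.898 1.879 -1.549
vertex 3.498 0.961 -1.792
endloop
endfacet
facet normal 0.718 -0.691 -0.084
outer loop
vertex 3.769 0.292 -1.057
vertex 4.432 1.018 -1.361
vertex 4.336 0.796 -0.36
endloop
endfacet
facet normal 0.251 -0.870 0.425
outer loop
vertex 3.769 0.292 -1.057
vertex 4.336 0.796 -0.36
vertex 3.342 0.601 -0.171
endloop
endfacet
facet normal -0.396 -0.910 0.127
outer loop
vertex 3.769 0.292 -1.057
vertex 3.342 0.601 -0.171
vertex 2.824 0.703 -1.056
endloop
endfacet
facet normal -0.329 -0.756 -0.566
outer loop
vertex 3.769 0.292 -1.057
vertex 2.824 0.703 -1.056
vertex 3.498 0.961 -1.792
endloop
endfacet
facet normal 0.360 -0.620 -0.697
outer loop
vertex 3.769 0.292 -1.057
vertex 3.498 0.961 -1.792
vertex 4.432 1.018 -1.361
endloop
endfacet
facet normal 0.995 -0.055 0.083
outer loop
vertex 4.336 0.796 -0.36
vertex 4.432 1.018 -1.361
vertex 4.416 1.777 -0.664
endloop
endfacet
facet normal 0.240 -0.345 0.907
outer loop
vertex 3.342 0.601 -0.171
vertex 4.336 0.796 -0.36
vertex 3.742 1.519 0.072
endloop
endfacet
facet normal -0.808 -0.408 0.426
outer loop
vertex 2.824 0.703 -1.056
vertex 3.342 0.601 -0.171
vertex 2.808 1.462 -0.359
endloop
endfacet
facet normal -0.700 -0.159 -0.696
outer loop
vertex 3.498 0.961 -1.792
vertex 2.824 0.703 -1.056
vertex 2.904 1.684 -1.36
endloop
endfacet
facet normal 0.415 0.059 -0.908
outer loop
vertex 4.432 1.018 -1.361
vertex 3.498 0.961 -1.792
vertex 3.898 1.879 -1.549
endloop
endfacet

endsolid


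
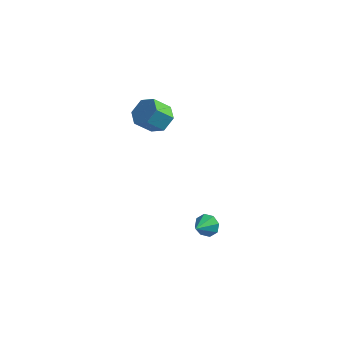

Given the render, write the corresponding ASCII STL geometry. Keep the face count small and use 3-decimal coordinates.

solid 
facet normal 0.080 0.885 -0.459
outer loop
vertex 1.019 -1.167 -3.638
vertex 0.743 -0.897 -3.166
vertex 1.321 -1.025 -3.312
endloop
endfacet
facet normal 0.633 -0.725 -0.271
outer loop
vertex 1.019 -1.167 -3.638
vertex 1.321 -1.025 -3.312
vertex 0.657 -1.843 -2.674
endloop
endfacet
facet normal 0.081 0.886 -0.457
outer loop
vertex 1.321 -1.025 -3.312
vertex 0.743 -0.897 -3.166
vertex 1.285 -0.809 -2.9
endloop
endfacet
facet normal 0.842 -0.444 0.306
outer loop
vertex 1.321 -1.025 -3.312
vertex 1.285 -0.809 -2.9
vertex 0.657 -1.843 -2.674
endloop
endfacet
facet normal 0.082 0.884 -0.460
outer loop
vertex 1.285 -0.809 -2.9
vertex 0.743 -0.897 -3.166
vertex 0.932 -0.643 -2.644
endloop
endfacet
facet normal 0.536 -0.144 0.832
outer loop
vertex 1.285 -0.809 -2.9
vertex 0.932 -0.643 -2.644
vertex 0.657 -1.843 -2.674
endloop
endfacet
facet normal 0.081 0.884 -0.460
outer loop
vertex 0.932 -0.643 -2.644
vertex 0.743 -0.897 -3.166
vertex 0.468 -0.626 -2.693
endloop
endfacet
facet normal -0.105 -0.001 0.994
outer loop
vertex 0.932 -0.643 -2.644
vertex 0.468 -0.626 -2.693
vertex 0.657 -1.843 -2.674
endloop
endfacet
facet normal 0.080 0.884 -0.460
outer loop
vertex 0.468 -0.626 -2.693
vertex 0.743 -0.897 -3.166
vertex 0.165 -0.768 -3.019
endloop
endfacet
facet normal -0.707 -0.099 0.700
outer loop
vertex 0.468 -0.626 -2.693
vertex 0.165 -0.768 -3.019
vertex 0.657 -1.843 -2.674
endloop
endfacet
facet normal 0.081 0.885 -0.459
outer loop
vertex 0.165 -0.768 -3.019
vertex 0.743 -0.897 -3.166
vertex 0.201 -0.985 -3.431
endloop
endfacet
facet normal -0.917 -0.381 0.121
outer loop
vertex 0.165 -0.768 -3.019
vertex 0.201 -0.985 -3.431
vertex 0.657 -1.843 -2.674
endloop
endfacet
facet normal 0.081 0.885 -0.459
outer loop
vertex 0.201 -0.985 -3.431
vertex 0.743 -0.897 -3.166
vertex 0.555 -1.15 -3.687
endloop
endfacet
facet normal -0.610 -0.681 -0.405
outer loop
vertex 0.201 -0.985 -3.431
vertex 0.555 -1.15 -3.687
vertex 0.657 -1.843 -2.674
endloop
endfacet
facet normal 0.081 0.885 -0.459
outer loop
vertex 0.555 -1.15 -3.687
vertex 0.743 -0.897 -3.166
vertex 1.019 -1.167 -3.638
endloop
endfacet
facet normal 0.030 -0.824 -0.566
outer loop
vertex 0.555 -1.15 -3.687
vertex 1.019 -1.167 -3.638
vertex 0.657 -1.843 -2.674
endloop
endfacet
facet normal 0.469 0.535 -0.702
outer loop
vertex -1.375 0.051 2.699
vertex -2.04 0.137 2.32
vertex -1.83 0.652 2.853
endloop
endfacet
facet normal 0.656 0.321 0.683
outer loop
vertex -1.375 0.051 2.699
vertex -1.83 0.652 2.853
vertex -1.895 -0.544 3.478
endloop
endfacet
facet normal 0.655 0.322 0.683
outer loop
vertex -1.895 -0.544 3.478
vertex -1.83 0.652 2.853
vertex -2.351 0.058 3.632
endloop
endfacet
facet normal -0.469 -0.535 0.702
outer loop
vertex -1.895 -0.544 3.478
vertex -2.351 0.058 3.632
vertex -2.56 -0.457 3.1
endloop
endfacet
facet normal 0.469 0.535 -0.702
outer loop
vertex -1.83 0.652 2.853
vertex -2.04 0.137 2.32
vertex -2.495 0.739 2.475
endloop
endfacet
facet normal -0.184 0.837 0.515
outer loop
vertex -1.83 0.652 2.853
vertex -2.495 0.739 2.475
vertex -2.351 0.058 3.632
endloop
endfacet
facet normal -0.185 0.837 0.515
outer loop
vertex -2.351 0.058 3.632
vertex -2.495 0.739 2.475
vertex -3.016 0.144 3.254
endloop
endfacet
facet normal -0.469 -0.536 0.703
outer loop
vertex -2.351 0.058 3.632
vertex -3.016 0.144 3.254
vertex -2.56 -0.457 3.1
endloop
endfacet
facet normal 0.469 0.535 -0.702
outer loop
vertex -2.495 0.739 2.475
vertex -2.04 0.137 2.32
vertex -2.705 0.224 1.942
endloop
endfacet
facet normal -0.840 0.516 -0.168
outer loop
vertex -2.495 0.739 2.475
vertex -2.705 0.224 1.942
vertex -3.016 0.144 3.254
endloop
endfacet
facet normal -0.841 0.515 -0.168
outer loop
vertex -3.016 0.144 3.254
vertex -2.705 0.224 1.942
vertex -3.225 -0.371 2.721
endloop
endfacet
facet normal -0.469 -0.536 0.702
outer loop
vertex -3.016 0.144 3.254
vertex -3.225 -0.371 2.721
vertex -2.56 -0.457 3.1
endloop
endfacet
facet normal 0.469 0.535 -0.702
outer loop
vertex -2.705 0.224 1.942
vertex -2.04 0.137 2.32
vertex -2.249 -0.378 1.788
endloop
endfacet
facet normal -0.655 -0.322 -0.683
outer loop
vertex -2.705 0.224 1.942
vertex -2.249 -0.378 1.788
vertex -3.225 -0.371 2.721
endloop
endfacet
facet normal -0.656 -0.321 -0.683
outer loop
vertex -3.225 -0.371 2.721
vertex -2.249 -0.378 1.788
vertex -2.77 -0.972 2.567
endloop
endfacet
facet normal -0.469 -0.535 0.702
outer loop
vertex -3.225 -0.371 2.721
vertex -2.77 -0.972 2.567
vertex -2.56 -0.457 3.1
endloop
endfacet
facet normal 0.469 0.536 -0.703
outer loop
vertex -2.249 -0.378 1.788
vertex -2.04 0.137 2.32
vertex -1.584 -0.464 2.166
endloop
endfacet
facet normal 0.184 -0.837 -0.515
outer loop
vertex -2.249 -0.378 1.788
vertex -1.584 -0.464 2.166
vertex -2.77 -0.972 2.567
endloop
endfacet
facet normal 0.184 -0.837 -0.516
outer loop
vertex -2.77 -0.972 2.567
vertex -1.584 -0.464 2.166
vertex -2.105 -1.059 2.945
endloop
endfacet
facet normal -0.469 -0.535 0.702
outer loop
vertex -2.77 -0.972 2.567
vertex -2.105 -1.059 2.945
vertex -2.56 -0.457 3.1
endloop
endfacet
facet normal 0.469 0.536 -0.702
outer loop
vertex -1.584 -0.464 2.166
vertex -2.04 0.137 2.32
vertex -1.375 0.051 2.699
endloop
endfacet
facet normal 0.840 -0.515 0.168
outer loop
vertex -1.584 -0.464 2.166
vertex -1.375 0.051 2.699
vertex -2.105 -1.059 2.945
endloop
endfacet
facet normal 0.840 -0.516 0.167
outer loop
vertex -2.105 -1.059 2.945
vertex -1.375 0.051 2.699
vertex -1.895 -0.544 3.478
endloop
endfacet
facet normal -0.469 -0.535 0.702
outer loop
vertex -2.105 -1.059 2.945
vertex -1.895 -0.544 3.478
vertex -2.56 -0.457 3.1
endloop
endfacet

endsolid


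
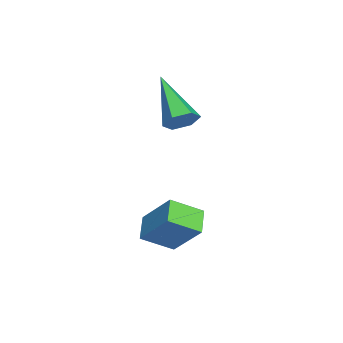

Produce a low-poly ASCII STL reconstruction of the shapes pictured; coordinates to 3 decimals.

solid 
facet normal 0.766 0.377 -0.521
outer loop
vertex -0.275 -2.386 0.901
vertex -0.475 -2.709 0.374
vertex -0.693 -2.107 0.489
endloop
endfacet
facet normal -0.210 0.698 0.685
outer loop
vertex -0.275 -2.386 0.901
vertex -0.693 -2.107 0.489
vertex -2.105 -3.511 1.486
endloop
endfacet
facet normal 0.765 0.377 -0.523
outer loop
vertex -0.693 -2.107 0.489
vertex -0.475 -2.709 0.374
vertex -0.894 -2.43 -0.038
endloop
endfacet
facet normal -0.742 0.660 -0.121
outer loop
vertex -0.693 -2.107 0.489
vertex -0.894 -2.43 -0.038
vertex -2.105 -3.511 1.486
endloop
endfacet
facet normal 0.765 0.377 -0.523
outer loop
vertex -0.894 -2.43 -0.038
vertex -0.475 -2.709 0.374
vertex -0.676 -3.032 -0.153
endloop
endfacet
facet normal -0.727 -0.135 -0.673
outer loop
vertex -0.894 -2.43 -0.038
vertex -0.676 -3.032 -0.153
vertex -2.105 -3.511 1.486
endloop
endfacet
facet normal 0.764 0.377 -0.523
outer loop
vertex -0.676 -3.032 -0.153
vertex -0.475 -2.709 0.374
vertex -0.257 -3.31 0.259
endloop
endfacet
facet normal -0.180 -0.891 -0.418
outer loop
vertex -0.676 -3.032 -0.153
vertex -0.257 -3.31 0.259
vertex -2.105 -3.511 1.486
endloop
endfacet
facet normal 0.765 0.377 -0.522
outer loop
vertex -0.257 -3.31 0.259
vertex -0.475 -2.709 0.374
vertex -0.057 -2.987 0.786
endloop
endfacet
facet normal 0.351 -0.852 0.389
outer loop
vertex -0.257 -3.31 0.259
vertex -0.057 -2.987 0.786
vertex -2.105 -3.511 1.486
endloop
endfacet
facet normal 0.765 0.377 -0.522
outer loop
vertex -0.057 -2.987 0.786
vertex -0.475 -2.709 0.374
vertex -0.275 -2.386 0.901
endloop
endfacet
facet normal 0.336 -0.058 0.940
outer loop
vertex -0.057 -2.987 0.786
vertex -0.275 -2.386 0.901
vertex -2.105 -3.511 1.486
endloop
endfacet
facet normal -0.332 -0.555 -0.763
outer loop
vertex 2.671 -3.797 -3.082
vertex 1.787 -3.782 -2.708
vertex 2.415 -2.757 -3.727
endloop
endfacet
facet normal 0.921 -0.015 -0.390
outer loop
vertex 2.953 -1.858 -2.492
vertex 2.671 -3.797 -3.082
vertex 2.415 -2.757 -3.727
endloop
endfacet
facet normal -0.332 -0.555 -0.763
outer loop
vertex 2.415 -2.757 -3.727
vertex 1.787 -3.782 -2.708
vertex 1.531 -2.743 -3.353
endloop
endfacet
facet normal -0.205 0.832 -0.516
outer loop
vertex 1.531 -2.743 -3.353
vertex 2.953 -1.858 -2.492
vertex 2.415 -2.757 -3.727
endloop
endfacet
facet normal 0.204 -0.832 0.516
outer loop
vertex 2.671 -3.797 -3.082
vertex 2.325 -2.883 -1.473
vertex 1.787 -3.782 -2.708
endloop
endfacet
facet normal 0.921 -0.015 -0.390
outer loop
vertex 3.209 -2.897 -1.847
vertex 2.671 -3.797 -3.082
vertex 2.953 -1.858 -2.492
endloop
endfacet
facet normal 0.205 -0.831 0.516
outer loop
vertex 3.209 -2.897 -1.847
vertex 2.325 -2.883 -1.473
vertex 2.671 -3.797 -3.082
endloop
endfacet
facet normal -0.921 0.015 0.390
outer loop
vertex 1.787 -3.782 -2.708
vertex 2.325 -2.883 -1.473
vertex 1.531 -2.743 -3.353
endloop
endfacet
facet normal -0.205 0.831 -0.517
outer loop
vertex 2.069 -1.843 -2.118
vertex 2.953 -1.858 -2.492
vertex 1.531 -2.743 -3.353
endloop
endfacet
facet normal -0.921 0.015 0.390
outer loop
vertex 1.531 -2.743 -3.353
vertex 2.325 -2.883 -1.473
vertex 2.069 -1.843 -2.118
endloop
endfacet
facet normal 0.332 0.555 0.763
outer loop
vertex 2.069 -1.843 -2.118
vertex 3.209 -2.897 -1.847
vertex 2.953 -1.858 -2.492
endloop
endfacet
facet normal 0.332 0.555 0.763
outer loop
vertex 2.325 -2.883 -1.473
vertex 3.209 -2.897 -1.847
vertex 2.069 -1.843 -2.118
endloop
endfacet

endsolid


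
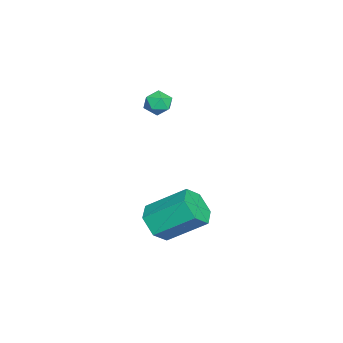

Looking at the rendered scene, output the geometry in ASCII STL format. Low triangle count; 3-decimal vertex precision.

solid 
facet normal -0.697 0.439 0.567
outer loop
vertex -0.457 -0.605 1.241
vertex -0.091 -0.748 1.801
vertex 0.009 -0.159 1.468
endloop
endfacet
facet normal -0.669 0.739 -0.078
outer loop
vertex -0.457 -0.605 1.241
vertex 0.009 -0.159 1.468
vertex -0.049 -0.282 0.799
endloop
endfacet
facet normal -0.793 0.231 -0.564
outer loop
vertex -0.457 -0.605 1.241
vertex -0.049 -0.282 0.799
vertex -0.184 -0.947 0.717
endloop
endfacet
facet normal -0.897 -0.384 -0.217
outer loop
vertex -0.457 -0.605 1.241
vertex -0.184 -0.947 0.717
vertex -0.21 -1.235 1.336
endloop
endfacet
facet normal -0.838 -0.256 0.482
outer loop
vertex -0.457 -0.605 1.241
vertex -0.21 -1.235 1.336
vertex -0.091 -0.748 1.801
endloop
endfacet
facet normal -0.008 0.984 -0.180
outer loop
vertex -0.049 -0.282 0.799
vertex 0.009 -0.159 1.468
vertex 0.57 -0.225 1.084
endloop
endfacet
facet normal -0.051 0.498 0.866
outer loop
vertex 0.009 -0.159 1.468
vertex -0.091 -0.748 1.801
vertex 0.544 -0.513 1.703
endloop
endfacet
facet normal -0.277 -0.627 0.728
outer loop
vertex -0.091 -0.748 1.801
vertex -0.21 -1.235 1.336
vertex 0.409 -1.178 1.621
endloop
endfacet
facet normal -0.375 -0.834 -0.404
outer loop
vertex -0.21 -1.235 1.336
vertex -0.184 -0.947 0.717
vertex 0.351 -1.301 0.952
endloop
endfacet
facet normal -0.209 0.161 -0.965
outer loop
vertex -0.184 -0.947 0.717
vertex -0.049 -0.282 0.799
vertex 0.451 -0.712 0.619
endloop
endfacet
facet normal 0.897 0.384 0.217
outer loop
vertex 0.817 -0.855 1.179
vertex 0.57 -0.225 1.084
vertex 0.544 -0.513 1.703
endloop
endfacet
facet normal 0.793 -0.231 0.564
outer loop
vertex 0.817 -0.855 1.179
vertex 0.544 -0.513 1.703
vertex 0.409 -1.178 1.621
endloop
endfacet
facet normal 0.669 -0.739 0.078
outer loop
vertex 0.817 -0.855 1.179
vertex 0.409 -1.178 1.621
vertex 0.351 -1.301 0.952
endloop
endfacet
facet normal 0.697 -0.439 -0.567
outer loop
vertex 0.817 -0.855 1.179
vertex 0.351 -1.301 0.952
vertex 0.451 -0.712 0.619
endloop
endfacet
facet normal 0.838 0.256 -0.482
outer loop
vertex 0.817 -0.855 1.179
vertex 0.451 -0.712 0.619
vertex 0.57 -0.225 1.084
endloop
endfacet
facet normal 0.375 0.834 0.404
outer loop
vertex 0.544 -0.513 1.703
vertex 0.57 -0.225 1.084
vertex 0.009 -0.159 1.468
endloop
endfacet
facet normal 0.209 -0.161 0.965
outer loop
vertex 0.409 -1.178 1.621
vertex 0.544 -0.513 1.703
vertex -0.091 -0.748 1.801
endloop
endfacet
facet normal 0.008 -0.984 0.180
outer loop
vertex 0.351 -1.301 0.952
vertex 0.409 -1.178 1.621
vertex -0.21 -1.235 1.336
endloop
endfacet
facet normal 0.051 -0.498 -0.866
outer loop
vertex 0.451 -0.712 0.619
vertex 0.351 -1.301 0.952
vertex -0.184 -0.947 0.717
endloop
endfacet
facet normal 0.277 0.627 -0.728
outer loop
vertex 0.57 -0.225 1.084
vertex 0.451 -0.712 0.619
vertex -0.049 -0.282 0.799
endloop
endfacet
facet normal 0.009 -0.815 -0.580
outer loop
vertex 3.467 -0.773 -3.683
vertex 2.899 -0.321 -4.327
vertex 3.864 -0.257 -4.402
endloop
endfacet
facet normal 0.912 -0.231 0.338
outer loop
vertex 3.467 -0.773 -3.683
vertex 3.864 -0.257 -4.402
vertex 3.449 0.928 -2.47
endloop
endfacet
facet normal 0.912 -0.231 0.338
outer loop
vertex 3.449 0.928 -2.47
vertex 3.864 -0.257 -4.402
vertex 3.846 1.445 -3.188
endloop
endfacet
facet normal -0.009 0.814 0.581
outer loop
vertex 3.449 0.928 -2.47
vertex 3.846 1.445 -3.188
vertex 2.881 1.381 -3.113
endloop
endfacet
facet normal 0.009 -0.814 -0.581
outer loop
vertex 3.864 -0.257 -4.402
vertex 2.899 -0.321 -4.327
vertex 3.296 0.196 -5.045
endloop
endfacet
facet normal 0.811 0.346 -0.473
outer loop
vertex 3.864 -0.257 -4.402
vertex 3.296 0.196 -5.045
vertex 3.846 1.445 -3.188
endloop
endfacet
facet normal 0.811 0.346 -0.473
outer loop
vertex 3.846 1.445 -3.188
vertex 3.296 0.196 -5.045
vertex 3.278 1.897 -3.832
endloop
endfacet
facet normal -0.009 0.815 0.580
outer loop
vertex 3.846 1.445 -3.188
vertex 3.278 1.897 -3.832
vertex 2.881 1.381 -3.113
endloop
endfacet
facet normal 0.009 -0.814 -0.581
outer loop
vertex 3.296 0.196 -5.045
vertex 2.899 -0.321 -4.327
vertex 2.331 0.132 -4.97
endloop
endfacet
facet normal -0.101 0.577 -0.811
outer loop
vertex 3.296 0.196 -5.045
vertex 2.331 0.132 -4.97
vertex 3.278 1.897 -3.832
endloop
endfacet
facet normal -0.101 0.577 -0.811
outer loop
vertex 3.278 1.897 -3.832
vertex 2.331 0.132 -4.97
vertex 2.313 1.833 -3.757
endloop
endfacet
facet normal -0.009 0.815 0.580
outer loop
vertex 3.278 1.897 -3.832
vertex 2.313 1.833 -3.757
vertex 2.881 1.381 -3.113
endloop
endfacet
facet normal 0.009 -0.814 -0.581
outer loop
vertex 2.331 0.132 -4.97
vertex 2.899 -0.321 -4.327
vertex 1.934 -0.385 -4.252
endloop
endfacet
facet normal -0.912 0.231 -0.338
outer loop
vertex 2.331 0.132 -4.97
vertex 1.934 -0.385 -4.252
vertex 2.313 1.833 -3.757
endloop
endfacet
facet normal -0.912 0.231 -0.338
outer loop
vertex 2.313 1.833 -3.757
vertex 1.934 -0.385 -4.252
vertex 1.916 1.317 -3.038
endloop
endfacet
facet normal -0.009 0.815 0.580
outer loop
vertex 2.313 1.833 -3.757
vertex 1.916 1.317 -3.038
vertex 2.881 1.381 -3.113
endloop
endfacet
facet normal 0.009 -0.815 -0.580
outer loop
vertex 1.934 -0.385 -4.252
vertex 2.899 -0.321 -4.327
vertex 2.502 -0.837 -3.608
endloop
endfacet
facet normal -0.811 -0.346 0.473
outer loop
vertex 1.934 -0.385 -4.252
vertex 2.502 -0.837 -3.608
vertex 1.916 1.317 -3.038
endloop
endfacet
facet normal -0.811 -0.346 0.473
outer loop
vertex 1.916 1.317 -3.038
vertex 2.502 -0.837 -3.608
vertex 2.484 0.864 -2.395
endloop
endfacet
facet normal -0.009 0.814 0.581
outer loop
vertex 1.916 1.317 -3.038
vertex 2.484 0.864 -2.395
vertex 2.881 1.381 -3.113
endloop
endfacet
facet normal 0.009 -0.815 -0.580
outer loop
vertex 2.502 -0.837 -3.608
vertex 2.899 -0.321 -4.327
vertex 3.467 -0.773 -3.683
endloop
endfacet
facet normal 0.101 -0.577 0.811
outer loop
vertex 2.502 -0.837 -3.608
vertex 3.467 -0.773 -3.683
vertex 2.484 0.864 -2.395
endloop
endfacet
facet normal 0.101 -0.577 0.811
outer loop
vertex 2.484 0.864 -2.395
vertex 3.467 -0.773 -3.683
vertex 3.449 0.928 -2.47
endloop
endfacet
facet normal -0.009 0.814 0.581
outer loop
vertex 2.484 0.864 -2.395
vertex 3.449 0.928 -2.47
vertex 2.881 1.381 -3.113
endloop
endfacet

endsolid


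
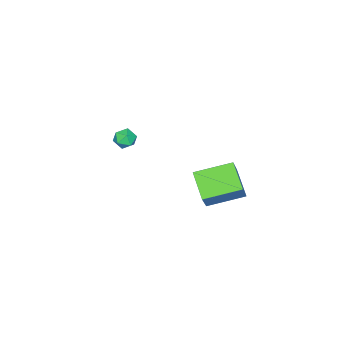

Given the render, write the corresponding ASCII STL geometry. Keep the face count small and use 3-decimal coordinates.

solid 
facet normal 0.097 -0.090 0.991
outer loop
vertex 1.869 -2.377 1.429
vertex 1.313 -2.756 1.449
vertex 1.915 -3.045 1.364
endloop
endfacet
facet normal 0.733 -0.016 0.680
outer loop
vertex 1.869 -2.377 1.429
vertex 1.915 -3.045 1.364
vertex 2.286 -2.643 0.973
endloop
endfacet
facet normal 0.733 0.600 0.320
outer loop
vertex 1.869 -2.377 1.429
vertex 2.286 -2.643 0.973
vertex 1.914 -2.105 0.816
endloop
endfacet
facet normal 0.096 0.907 0.410
outer loop
vertex 1.869 -2.377 1.429
vertex 1.914 -2.105 0.816
vertex 1.313 -2.174 1.11
endloop
endfacet
facet normal -0.298 0.480 0.825
outer loop
vertex 1.869 -2.377 1.429
vertex 1.313 -2.174 1.11
vertex 1.313 -2.756 1.449
endloop
endfacet
facet normal 0.811 -0.547 0.207
outer loop
vertex 2.286 -2.643 0.973
vertex 1.915 -3.045 1.364
vertex 1.987 -3.186 0.71
endloop
endfacet
facet normal -0.220 -0.667 0.712
outer loop
vertex 1.915 -3.045 1.364
vertex 1.313 -2.756 1.449
vertex 1.386 -3.255 1.004
endloop
endfacet
facet normal -0.859 0.258 0.443
outer loop
vertex 1.313 -2.756 1.449
vertex 1.313 -2.174 1.11
vertex 1.014 -2.717 0.847
endloop
endfacet
facet normal -0.221 0.948 -0.229
outer loop
vertex 1.313 -2.174 1.11
vertex 1.914 -2.105 0.816
vertex 1.385 -2.315 0.456
endloop
endfacet
facet normal 0.810 0.451 -0.373
outer loop
vertex 1.914 -2.105 0.816
vertex 2.286 -2.643 0.973
vertex 1.987 -2.604 0.371
endloop
endfacet
facet normal -0.096 -0.907 -0.410
outer loop
vertex 1.431 -2.983 0.391
vertex 1.987 -3.186 0.71
vertex 1.386 -3.255 1.004
endloop
endfacet
facet normal -0.733 -0.600 -0.320
outer loop
vertex 1.431 -2.983 0.391
vertex 1.386 -3.255 1.004
vertex 1.014 -2.717 0.847
endloop
endfacet
facet normal -0.733 0.016 -0.680
outer loop
vertex 1.431 -2.983 0.391
vertex 1.014 -2.717 0.847
vertex 1.385 -2.315 0.456
endloop
endfacet
facet normal -0.097 0.090 -0.991
outer loop
vertex 1.431 -2.983 0.391
vertex 1.385 -2.315 0.456
vertex 1.987 -2.604 0.371
endloop
endfacet
facet normal 0.298 -0.480 -0.825
outer loop
vertex 1.431 -2.983 0.391
vertex 1.987 -2.604 0.371
vertex 1.987 -3.186 0.71
endloop
endfacet
facet normal 0.221 -0.948 0.229
outer loop
vertex 1.386 -3.255 1.004
vertex 1.987 -3.186 0.71
vertex 1.915 -3.045 1.364
endloop
endfacet
facet normal -0.810 -0.451 0.373
outer loop
vertex 1.014 -2.717 0.847
vertex 1.386 -3.255 1.004
vertex 1.313 -2.756 1.449
endloop
endfacet
facet normal -0.811 0.547 -0.207
outer loop
vertex 1.385 -2.315 0.456
vertex 1.014 -2.717 0.847
vertex 1.313 -2.174 1.11
endloop
endfacet
facet normal 0.220 0.667 -0.712
outer loop
vertex 1.987 -2.604 0.371
vertex 1.385 -2.315 0.456
vertex 1.914 -2.105 0.816
endloop
endfacet
facet normal 0.859 -0.258 -0.443
outer loop
vertex 1.987 -3.186 0.71
vertex 1.987 -2.604 0.371
vertex 2.286 -2.643 0.973
endloop
endfacet
facet normal -0.541 -0.245 -0.804
outer loop
vertex 1.913 2.013 0.241
vertex 0.518 3.393 0.76
vertex 2.727 3.174 -0.66
endloop
endfacet
facet normal 0.687 -0.680 -0.256
outer loop
vertex 3.642 3.587 0.7
vertex 1.913 2.013 0.241
vertex 2.727 3.174 -0.66
endloop
endfacet
facet normal -0.541 -0.244 -0.805
outer loop
vertex 2.727 3.174 -0.66
vertex 0.518 3.393 0.76
vertex 1.333 4.555 -0.141
endloop
endfacet
facet normal 0.485 0.691 -0.536
outer loop
vertex 1.333 4.555 -0.141
vertex 3.642 3.587 0.7
vertex 2.727 3.174 -0.66
endloop
endfacet
facet normal -0.485 -0.691 0.536
outer loop
vertex 1.913 2.013 0.241
vertex 1.433 3.806 2.12
vertex 0.518 3.393 0.76
endloop
endfacet
facet normal 0.687 -0.680 -0.256
outer loop
vertex 2.827 2.425 1.601
vertex 1.913 2.013 0.241
vertex 3.642 3.587 0.7
endloop
endfacet
facet normal -0.485 -0.691 0.536
outer loop
vertex 2.827 2.425 1.601
vertex 1.433 3.806 2.12
vertex 1.913 2.013 0.241
endloop
endfacet
facet normal -0.687 0.680 0.256
outer loop
vertex 0.518 3.393 0.76
vertex 1.433 3.806 2.12
vertex 1.333 4.555 -0.141
endloop
endfacet
facet normal 0.485 0.692 -0.535
outer loop
vertex 2.247 4.967 1.219
vertex 3.642 3.587 0.7
vertex 1.333 4.555 -0.141
endloop
endfacet
facet normal -0.687 0.680 0.256
outer loop
vertex 1.333 4.555 -0.141
vertex 1.433 3.806 2.12
vertex 2.247 4.967 1.219
endloop
endfacet
facet normal 0.541 0.244 0.805
outer loop
vertex 2.247 4.967 1.219
vertex 2.827 2.425 1.601
vertex 3.642 3.587 0.7
endloop
endfacet
facet normal 0.542 0.244 0.804
outer loop
vertex 1.433 3.806 2.12
vertex 2.827 2.425 1.601
vertex 2.247 4.967 1.219
endloop
endfacet

endsolid


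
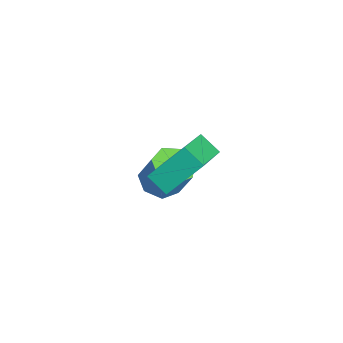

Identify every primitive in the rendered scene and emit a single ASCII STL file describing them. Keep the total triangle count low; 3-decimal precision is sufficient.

solid 
facet normal -0.665 -0.546 0.510
outer loop
vertex 1.485 -4.764 1.83
vertex 1.394 -3.486 3.08
vertex -0.065 -3.853 0.785
endloop
endfacet
facet normal 0.051 -0.714 -0.698
outer loop
vertex 0.566 -3.334 0.3
vertex 1.485 -4.764 1.83
vertex -0.065 -3.853 0.785
endloop
endfacet
facet normal -0.664 -0.546 0.510
outer loop
vertex -0.065 -3.853 0.785
vertex 1.394 -3.486 3.08
vertex -0.157 -2.575 2.035
endloop
endfacet
facet normal -0.746 0.438 -0.502
outer loop
vertex -0.157 -2.575 2.035
vertex 0.566 -3.334 0.3
vertex -0.065 -3.853 0.785
endloop
endfacet
facet normal 0.746 -0.438 0.502
outer loop
vertex 1.485 -4.764 1.83
vertex 2.025 -2.967 2.595
vertex 1.394 -3.486 3.08
endloop
endfacet
facet normal 0.051 -0.714 -0.698
outer loop
vertex 2.117 -4.245 1.345
vertex 1.485 -4.764 1.83
vertex 0.566 -3.334 0.3
endloop
endfacet
facet normal 0.745 -0.438 0.503
outer loop
vertex 2.117 -4.245 1.345
vertex 2.025 -2.967 2.595
vertex 1.485 -4.764 1.83
endloop
endfacet
facet normal -0.051 0.714 0.698
outer loop
vertex 1.394 -3.486 3.08
vertex 2.025 -2.967 2.595
vertex -0.157 -2.575 2.035
endloop
endfacet
facet normal -0.745 0.438 -0.502
outer loop
vertex 0.475 -2.056 1.55
vertex 0.566 -3.334 0.3
vertex -0.157 -2.575 2.035
endloop
endfacet
facet normal -0.051 0.714 0.698
outer loop
vertex -0.157 -2.575 2.035
vertex 2.025 -2.967 2.595
vertex 0.475 -2.056 1.55
endloop
endfacet
facet normal 0.664 0.546 -0.510
outer loop
vertex 0.475 -2.056 1.55
vertex 2.117 -4.245 1.345
vertex 0.566 -3.334 0.3
endloop
endfacet
facet normal 0.665 0.546 -0.510
outer loop
vertex 2.025 -2.967 2.595
vertex 2.117 -4.245 1.345
vertex 0.475 -2.056 1.55
endloop
endfacet
facet normal -0.303 -0.284 -0.910
outer loop
vertex -1.439 -3.07 -2.691
vertex -1.941 -3.647 -2.344
vertex -2.116 -2.848 -2.535
endloop
endfacet
facet normal 0.216 0.909 -0.355
outer loop
vertex -1.439 -3.07 -2.691
vertex -2.116 -2.848 -2.535
vertex -0.997 -2.656 -1.363
endloop
endfacet
facet normal 0.216 0.909 -0.355
outer loop
vertex -0.997 -2.656 -1.363
vertex -2.116 -2.848 -2.535
vertex -1.674 -2.434 -1.207
endloop
endfacet
facet normal 0.303 0.284 0.910
outer loop
vertex -0.997 -2.656 -1.363
vertex -1.674 -2.434 -1.207
vertex -1.499 -3.233 -1.016
endloop
endfacet
facet normal -0.302 -0.284 -0.910
outer loop
vertex -2.116 -2.848 -2.535
vertex -1.941 -3.647 -2.344
vertex -2.661 -3.228 -2.236
endloop
endfacet
facet normal -0.591 0.805 -0.054
outer loop
vertex -2.116 -2.848 -2.535
vertex -2.661 -3.228 -2.236
vertex -1.674 -2.434 -1.207
endloop
endfacet
facet normal -0.590 0.805 -0.055
outer loop
vertex -1.674 -2.434 -1.207
vertex -2.661 -3.228 -2.236
vertex -2.219 -2.813 -0.907
endloop
endfacet
facet normal 0.303 0.284 0.910
outer loop
vertex -1.674 -2.434 -1.207
vertex -2.219 -2.813 -0.907
vertex -1.499 -3.233 -1.016
endloop
endfacet
facet normal -0.302 -0.285 -0.910
outer loop
vertex -2.661 -3.228 -2.236
vertex -1.941 -3.647 -2.344
vertex -2.664 -3.924 -2.017
endloop
endfacet
facet normal -0.953 0.095 0.287
outer loop
vertex -2.661 -3.228 -2.236
vertex -2.664 -3.924 -2.017
vertex -2.219 -2.813 -0.907
endloop
endfacet
facet normal -0.953 0.094 0.288
outer loop
vertex -2.219 -2.813 -0.907
vertex -2.664 -3.924 -2.017
vertex -2.222 -3.509 -0.689
endloop
endfacet
facet normal 0.303 0.284 0.910
outer loop
vertex -2.219 -2.813 -0.907
vertex -2.222 -3.509 -0.689
vertex -1.499 -3.233 -1.016
endloop
endfacet
facet normal -0.303 -0.284 -0.910
outer loop
vertex -2.664 -3.924 -2.017
vertex -1.941 -3.647 -2.344
vertex -2.123 -4.411 -2.045
endloop
endfacet
facet normal -0.597 -0.687 0.414
outer loop
vertex -2.664 -3.924 -2.017
vertex -2.123 -4.411 -2.045
vertex -2.222 -3.509 -0.689
endloop
endfacet
facet normal -0.597 -0.687 0.414
outer loop
vertex -2.222 -3.509 -0.689
vertex -2.123 -4.411 -2.045
vertex -1.681 -3.996 -0.717
endloop
endfacet
facet normal 0.303 0.284 0.910
outer loop
vertex -2.222 -3.509 -0.689
vertex -1.681 -3.996 -0.717
vertex -1.499 -3.233 -1.016
endloop
endfacet
facet normal -0.303 -0.284 -0.910
outer loop
vertex -2.123 -4.411 -2.045
vertex -1.941 -3.647 -2.344
vertex -1.445 -4.323 -2.298
endloop
endfacet
facet normal 0.208 -0.951 0.228
outer loop
vertex -2.123 -4.411 -2.045
vertex -1.445 -4.323 -2.298
vertex -1.681 -3.996 -0.717
endloop
endfacet
facet normal 0.207 -0.951 0.228
outer loop
vertex -1.681 -3.996 -0.717
vertex -1.445 -4.323 -2.298
vertex -1.003 -3.909 -0.97
endloop
endfacet
facet normal 0.303 0.284 0.910
outer loop
vertex -1.681 -3.996 -0.717
vertex -1.003 -3.909 -0.97
vertex -1.499 -3.233 -1.016
endloop
endfacet
facet normal -0.303 -0.284 -0.910
outer loop
vertex -1.445 -4.323 -2.298
vertex -1.941 -3.647 -2.344
vertex -1.14 -3.727 -2.586
endloop
endfacet
facet normal 0.856 -0.500 -0.129
outer loop
vertex -1.445 -4.323 -2.298
vertex -1.14 -3.727 -2.586
vertex -1.003 -3.909 -0.97
endloop
endfacet
facet normal 0.857 -0.500 -0.129
outer loop
vertex -1.003 -3.909 -0.97
vertex -1.14 -3.727 -2.586
vertex -0.698 -3.312 -1.257
endloop
endfacet
facet normal 0.302 0.283 0.910
outer loop
vertex -1.003 -3.909 -0.97
vertex -0.698 -3.312 -1.257
vertex -1.499 -3.233 -1.016
endloop
endfacet
facet normal -0.303 -0.283 -0.910
outer loop
vertex -1.14 -3.727 -2.586
vertex -1.941 -3.647 -2.344
vertex -1.439 -3.07 -2.691
endloop
endfacet
facet normal 0.860 0.329 -0.389
outer loop
vertex -1.14 -3.727 -2.586
vertex -1.439 -3.07 -2.691
vertex -0.698 -3.312 -1.257
endloop
endfacet
facet normal 0.860 0.329 -0.389
outer loop
vertex -0.698 -3.312 -1.257
vertex -1.439 -3.07 -2.691
vertex -0.997 -2.656 -1.363
endloop
endfacet
facet normal 0.302 0.285 0.910
outer loop
vertex -0.698 -3.312 -1.257
vertex -0.997 -2.656 -1.363
vertex -1.499 -3.233 -1.016
endloop
endfacet

endsolid


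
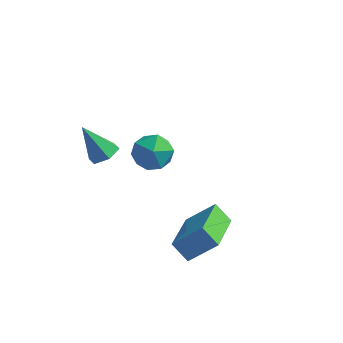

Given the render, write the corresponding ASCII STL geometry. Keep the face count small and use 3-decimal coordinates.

solid 
facet normal 0.518 0.077 -0.852
outer loop
vertex -0.17 -0.128 1.72
vertex -0.625 -0.308 1.427
vertex -0.55 0.249 1.523
endloop
endfacet
facet normal 0.329 0.676 0.659
outer loop
vertex -0.17 -0.128 1.72
vertex -0.55 0.249 1.523
vertex -1.335 -0.412 2.593
endloop
endfacet
facet normal 0.520 0.077 -0.850
outer loop
vertex -0.55 0.249 1.523
vertex -0.625 -0.308 1.427
vertex -1.004 0.069 1.229
endloop
endfacet
facet normal -0.466 0.864 0.191
outer loop
vertex -0.55 0.249 1.523
vertex -1.004 0.069 1.229
vertex -1.335 -0.412 2.593
endloop
endfacet
facet normal 0.519 0.075 -0.851
outer loop
vertex -1.004 0.069 1.229
vertex -0.625 -0.308 1.427
vertex -1.079 -0.488 1.134
endloop
endfacet
facet normal -0.971 0.161 -0.179
outer loop
vertex -1.004 0.069 1.229
vertex -1.079 -0.488 1.134
vertex -1.335 -0.412 2.593
endloop
endfacet
facet normal 0.519 0.077 -0.851
outer loop
vertex -1.079 -0.488 1.134
vertex -0.625 -0.308 1.427
vertex -0.7 -0.864 1.331
endloop
endfacet
facet normal -0.680 -0.728 -0.081
outer loop
vertex -1.079 -0.488 1.134
vertex -0.7 -0.864 1.331
vertex -1.335 -0.412 2.593
endloop
endfacet
facet normal 0.518 0.077 -0.852
outer loop
vertex -0.7 -0.864 1.331
vertex -0.625 -0.308 1.427
vertex -0.245 -0.684 1.624
endloop
endfacet
facet normal 0.114 -0.916 0.385
outer loop
vertex -0.7 -0.864 1.331
vertex -0.245 -0.684 1.624
vertex -1.335 -0.412 2.593
endloop
endfacet
facet normal 0.518 0.077 -0.852
outer loop
vertex -0.245 -0.684 1.624
vertex -0.625 -0.308 1.427
vertex -0.17 -0.128 1.72
endloop
endfacet
facet normal 0.619 -0.214 0.756
outer loop
vertex -0.245 -0.684 1.624
vertex -0.17 -0.128 1.72
vertex -1.335 -0.412 2.593
endloop
endfacet
facet normal -0.679 -0.346 -0.648
outer loop
vertex 2.037 -0.929 -1.678
vertex 1.646 0.997 -2.297
vertex 2.633 -0.997 -2.266
endloop
endfacet
facet normal 0.190 -0.935 0.301
outer loop
vertex 3.494 -0.557 -1.443
vertex 2.037 -0.929 -1.678
vertex 2.633 -0.997 -2.266
endloop
endfacet
facet normal -0.679 -0.346 -0.648
outer loop
vertex 2.633 -0.997 -2.266
vertex 1.646 0.997 -2.297
vertex 2.242 0.929 -2.885
endloop
endfacet
facet normal 0.710 -0.081 -0.700
outer loop
vertex 2.242 0.929 -2.885
vertex 3.494 -0.557 -1.443
vertex 2.633 -0.997 -2.266
endloop
endfacet
facet normal -0.710 0.081 0.700
outer loop
vertex 2.037 -0.929 -1.678
vertex 2.507 1.437 -1.474
vertex 1.646 0.997 -2.297
endloop
endfacet
facet normal 0.190 -0.935 0.301
outer loop
vertex 2.898 -0.489 -0.855
vertex 2.037 -0.929 -1.678
vertex 3.494 -0.557 -1.443
endloop
endfacet
facet normal -0.710 0.081 0.700
outer loop
vertex 2.898 -0.489 -0.855
vertex 2.507 1.437 -1.474
vertex 2.037 -0.929 -1.678
endloop
endfacet
facet normal -0.190 0.935 -0.301
outer loop
vertex 1.646 0.997 -2.297
vertex 2.507 1.437 -1.474
vertex 2.242 0.929 -2.885
endloop
endfacet
facet normal 0.710 -0.081 -0.700
outer loop
vertex 3.103 1.369 -2.062
vertex 3.494 -0.557 -1.443
vertex 2.242 0.929 -2.885
endloop
endfacet
facet normal -0.190 0.935 -0.301
outer loop
vertex 2.242 0.929 -2.885
vertex 2.507 1.437 -1.474
vertex 3.103 1.369 -2.062
endloop
endfacet
facet normal 0.679 0.346 0.648
outer loop
vertex 3.103 1.369 -2.062
vertex 2.898 -0.489 -0.855
vertex 3.494 -0.557 -1.443
endloop
endfacet
facet normal 0.679 0.346 0.648
outer loop
vertex 2.507 1.437 -1.474
vertex 2.898 -0.489 -0.855
vertex 3.103 1.369 -2.062
endloop
endfacet
facet normal -0.964 0.055 0.262
outer loop
vertex -1.4 3.121 -1.753
vertex -1.187 2.985 -0.94
vertex -1.224 3.78 -1.243
endloop
endfacet
facet normal -0.831 0.462 -0.310
outer loop
vertex -1.4 3.121 -1.753
vertex -1.224 3.78 -1.243
vertex -0.931 3.77 -2.043
endloop
endfacet
facet normal -0.566 0.041 -0.823
outer loop
vertex -1.4 3.121 -1.753
vertex -0.931 3.77 -2.043
vertex -0.713 2.969 -2.233
endloop
endfacet
facet normal -0.536 -0.624 -0.569
outer loop
vertex -1.4 3.121 -1.753
vertex -0.713 2.969 -2.233
vertex -0.871 2.484 -1.552
endloop
endfacet
facet normal -0.781 -0.616 0.101
outer loop
vertex -1.4 3.121 -1.753
vertex -0.871 2.484 -1.552
vertex -1.187 2.985 -0.94
endloop
endfacet
facet normal -0.329 0.935 -0.132
outer loop
vertex -0.931 3.77 -2.043
vertex -1.224 3.78 -1.243
vertex -0.429 4.036 -1.408
endloop
endfacet
facet normal -0.543 0.277 0.793
outer loop
vertex -1.224 3.78 -1.243
vertex -1.187 2.985 -0.94
vertex -0.587 3.551 -0.727
endloop
endfacet
facet normal -0.247 -0.808 0.534
outer loop
vertex -1.187 2.985 -0.94
vertex -0.871 2.484 -1.552
vertex -0.369 2.75 -0.917
endloop
endfacet
facet normal 0.150 -0.821 -0.550
outer loop
vertex -0.871 2.484 -1.552
vertex -0.713 2.969 -2.233
vertex -0.076 2.74 -1.717
endloop
endfacet
facet normal 0.100 0.255 -0.962
outer loop
vertex -0.713 2.969 -2.233
vertex -0.931 3.77 -2.043
vertex -0.113 3.535 -2.02
endloop
endfacet
facet normal 0.536 0.624 0.569
outer loop
vertex 0.1 3.399 -1.207
vertex -0.429 4.036 -1.408
vertex -0.587 3.551 -0.727
endloop
endfacet
facet normal 0.566 -0.041 0.823
outer loop
vertex 0.1 3.399 -1.207
vertex -0.587 3.551 -0.727
vertex -0.369 2.75 -0.917
endloop
endfacet
facet normal 0.831 -0.462 0.310
outer loop
vertex 0.1 3.399 -1.207
vertex -0.369 2.75 -0.917
vertex -0.076 2.74 -1.717
endloop
endfacet
facet normal 0.964 -0.055 -0.262
outer loop
vertex 0.1 3.399 -1.207
vertex -0.076 2.74 -1.717
vertex -0.113 3.535 -2.02
endloop
endfacet
facet normal 0.781 0.616 -0.101
outer loop
vertex 0.1 3.399 -1.207
vertex -0.113 3.535 -2.02
vertex -0.429 4.036 -1.408
endloop
endfacet
facet normal -0.150 0.821 0.550
outer loop
vertex -0.587 3.551 -0.727
vertex -0.429 4.036 -1.408
vertex -1.224 3.78 -1.243
endloop
endfacet
facet normal -0.100 -0.255 0.962
outer loop
vertex -0.369 2.75 -0.917
vertex -0.587 3.551 -0.727
vertex -1.187 2.985 -0.94
endloop
endfacet
facet normal 0.329 -0.935 0.132
outer loop
vertex -0.076 2.74 -1.717
vertex -0.369 2.75 -0.917
vertex -0.871 2.484 -1.552
endloop
endfacet
facet normal 0.543 -0.277 -0.793
outer loop
vertex -0.113 3.535 -2.02
vertex -0.076 2.74 -1.717
vertex -0.713 2.969 -2.233
endloop
endfacet
facet normal 0.247 0.808 -0.534
outer loop
vertex -0.429 4.036 -1.408
vertex -0.113 3.535 -2.02
vertex -0.931 3.77 -2.043
endloop
endfacet

endsolid
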